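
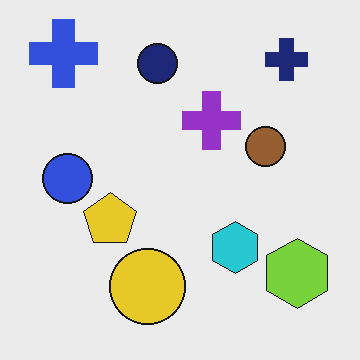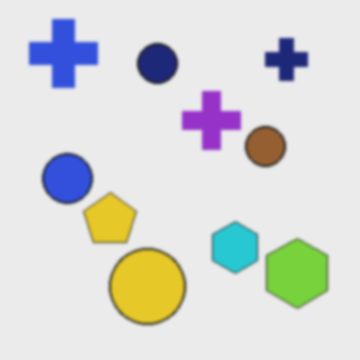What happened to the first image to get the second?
Lightly blurred.

Shape edges and outlines are uniformly softened across the whole image.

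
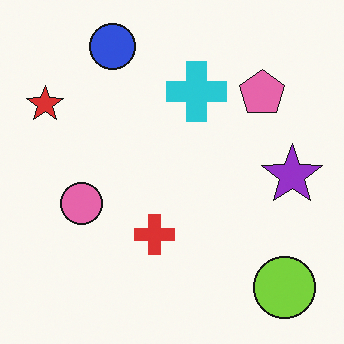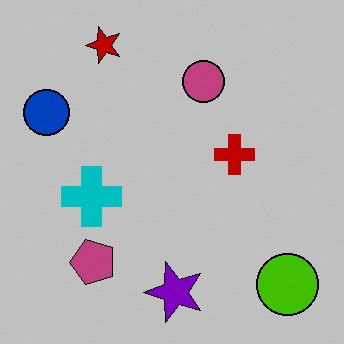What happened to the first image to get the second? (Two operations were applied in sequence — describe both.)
The image was heavily posterized to just a handful of flat colors, then transposed (reflected across the top-left ↔ bottom-right diagonal).

Each flat color has snapped to a coarser quantized level — most visibly, the near-white background has dropped to a flat grey. Shapes have swapped their row and column positions — what was in the top-right is now in the bottom-left — a diagonal reflection.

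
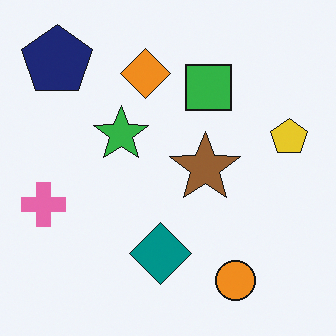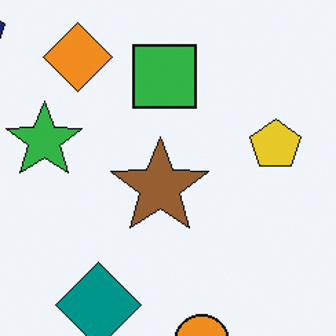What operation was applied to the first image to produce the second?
It was cropped to a modestly smaller region and rescaled.

The visible shapes are larger and the field of view is narrower; shapes near the original edges may be partly or wholly outside the frame — a crop-and-rescale.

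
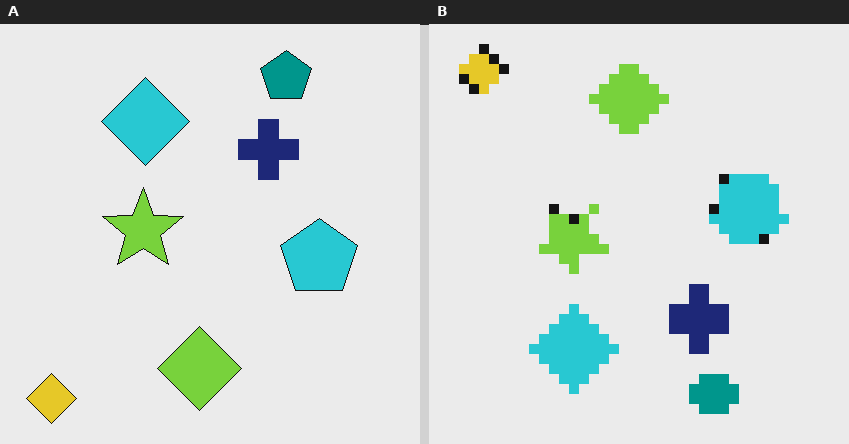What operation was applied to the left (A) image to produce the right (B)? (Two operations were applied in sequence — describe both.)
The image was heavily pixelated into large blocks, then flipped vertically (top ↔ bottom).

Shapes are reduced to large square blocks; fine edges and outlines are lost — a downscale-then-upscale (mosaic) effect. The yellow diamond is in the bottom-left of the left (A) image and the top-left of the right (B) — shapes on opposite sides of the horizontal midline have swapped in a mirror flip.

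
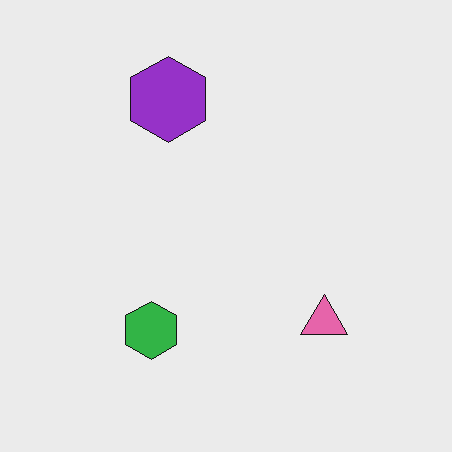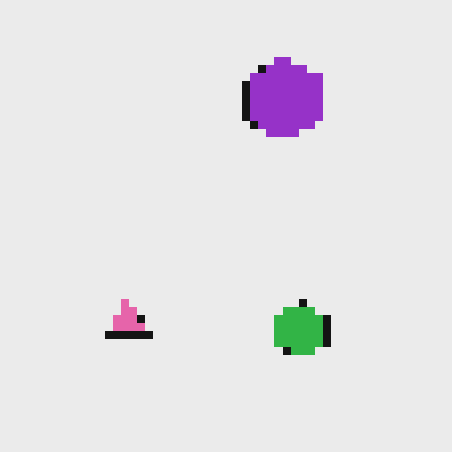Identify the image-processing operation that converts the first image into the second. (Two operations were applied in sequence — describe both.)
The transformation is: flipped horizontally (left ↔ right), then pixelated into visible square blocks.

The pink triangle is in the bottom-right of the first image and the bottom-left of the second — shapes on opposite sides of the vertical midline have swapped in a mirror flip. Shapes are reduced to large square blocks; fine edges and outlines are lost — a downscale-then-upscale (mosaic) effect.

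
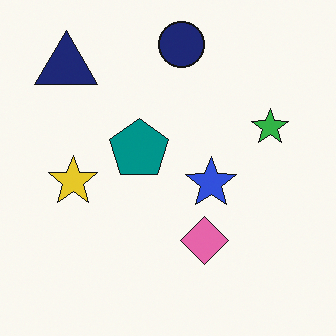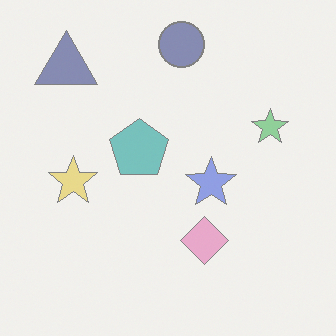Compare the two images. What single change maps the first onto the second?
Given much lower contrast.

Tones are pushed toward mid-grey across the whole image — a global contrast change.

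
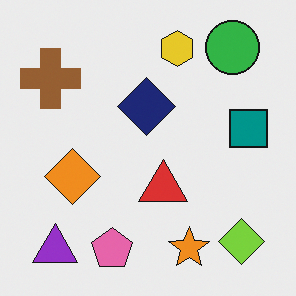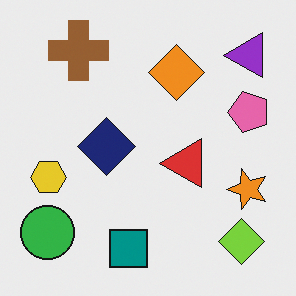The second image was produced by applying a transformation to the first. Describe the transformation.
The second image is the first transposed (reflected across the top-left ↔ bottom-right diagonal).

Shapes have swapped their row and column positions — what was in the top-right is now in the bottom-left — a diagonal reflection.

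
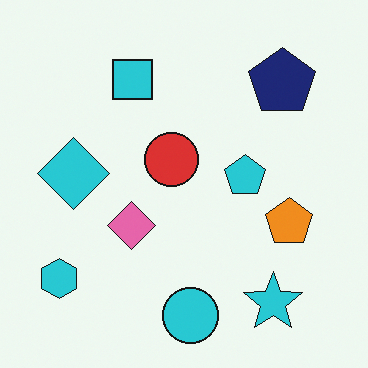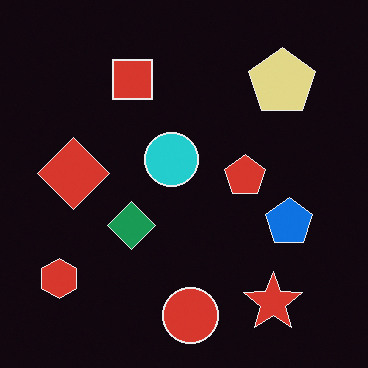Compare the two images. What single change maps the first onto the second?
It was color-inverted (negative).

The light background has become dark and every shape's color is its complement — a photographic negative.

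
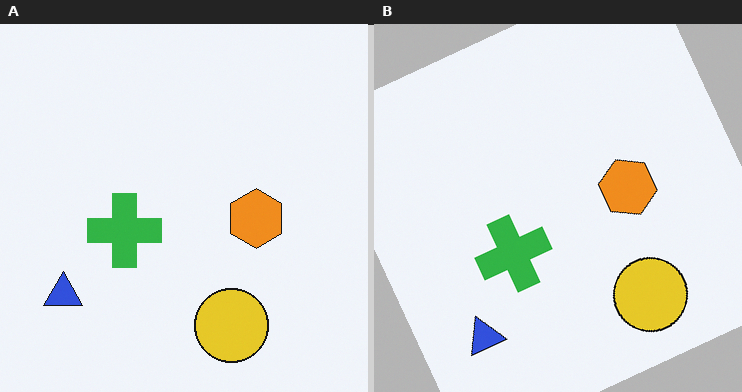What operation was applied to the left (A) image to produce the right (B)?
This is the original image rotated counter-clockwise by a clearly visible amount.

Every shape is tilted by the same angle and the image corners show triangular fill wedges — a whole-image rotation by a non-right angle.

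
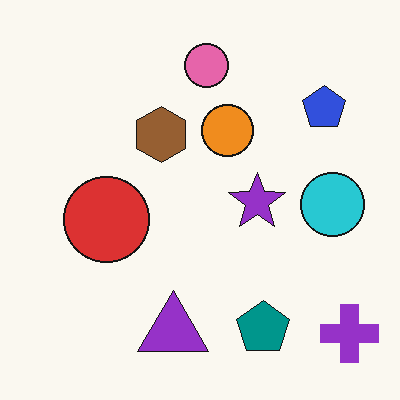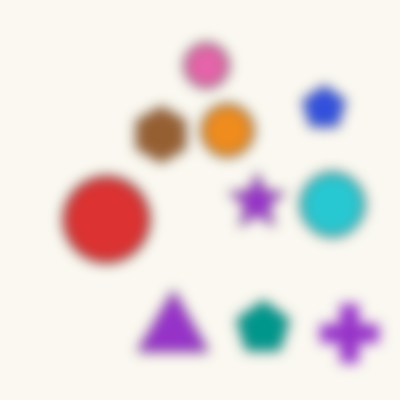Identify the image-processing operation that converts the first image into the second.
Strongly gaussian-blurred.

Shape edges and outlines are uniformly softened across the whole image.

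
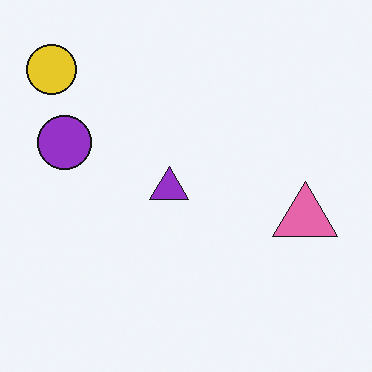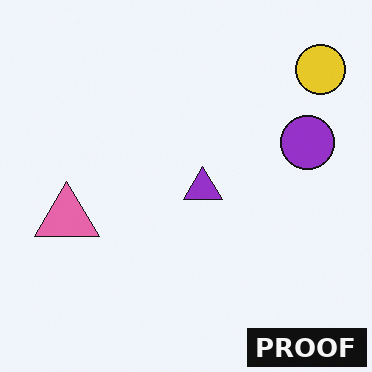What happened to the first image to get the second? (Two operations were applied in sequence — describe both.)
The second image is the first flipped horizontally (left ↔ right), then watermarked with the text "PROOF" in the lower-right corner.

The yellow circle is in the top-left of the first image and the top-right of the second — shapes on opposite sides of the vertical midline have swapped in a mirror flip. A dark label reading "PROOF" appears in the lower-right corner.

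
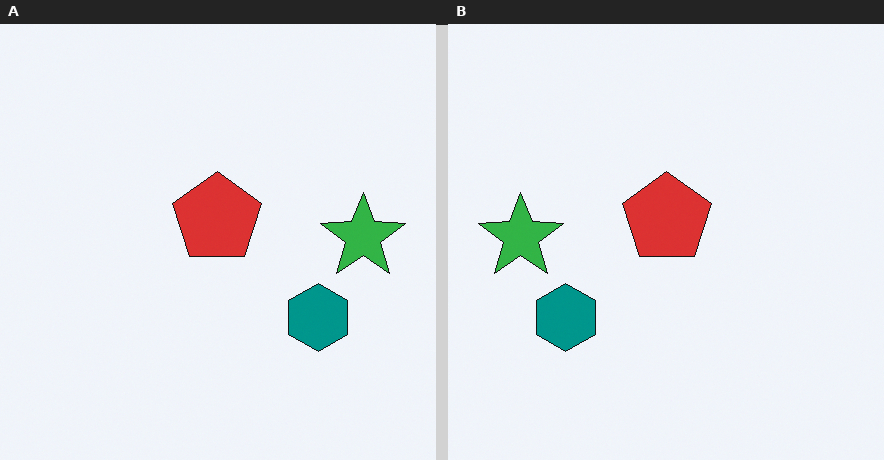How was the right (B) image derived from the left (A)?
The image was flipped horizontally (left ↔ right).

The green star is in the right of the left (A) image and the left of the right (B) — shapes on opposite sides of the vertical midline have swapped in a mirror flip.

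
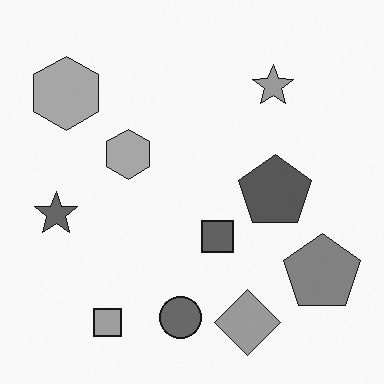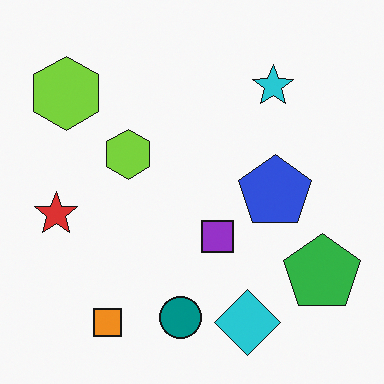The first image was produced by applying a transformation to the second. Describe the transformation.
It was converted to grayscale.

All color is removed — every shape is now a shade of grey.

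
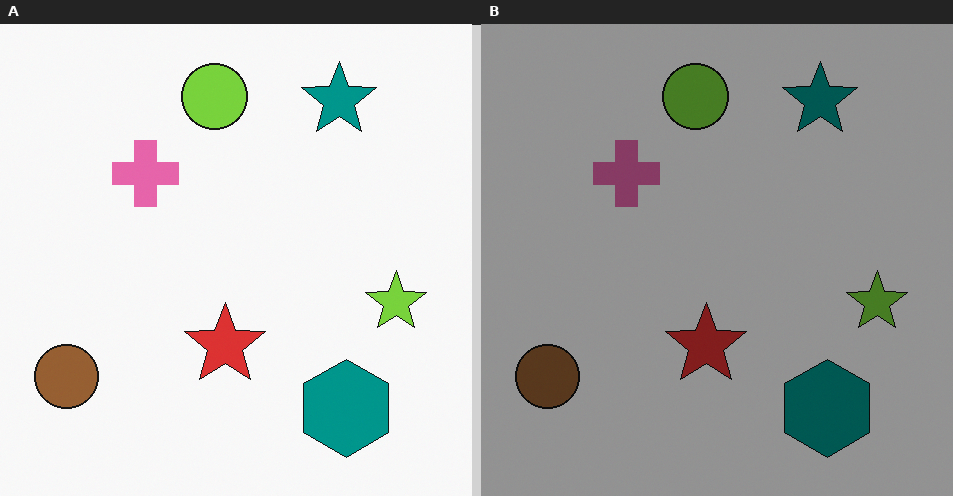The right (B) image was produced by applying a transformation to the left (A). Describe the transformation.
The image was darkened a lot.

Every pixel — background and shapes alike — is uniformly darkened.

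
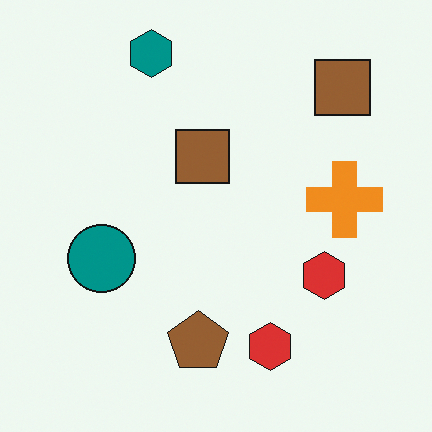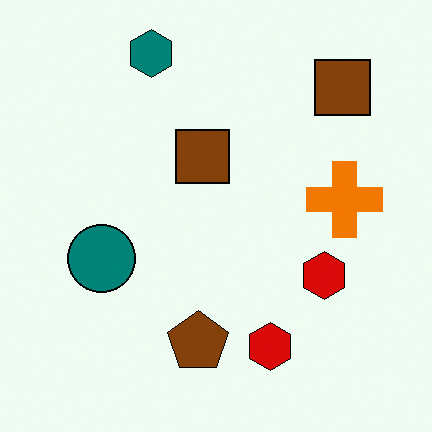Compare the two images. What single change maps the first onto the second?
The second image is the first given slightly increased contrast.

Tones are pushed away from mid-grey across the whole image — a global contrast change.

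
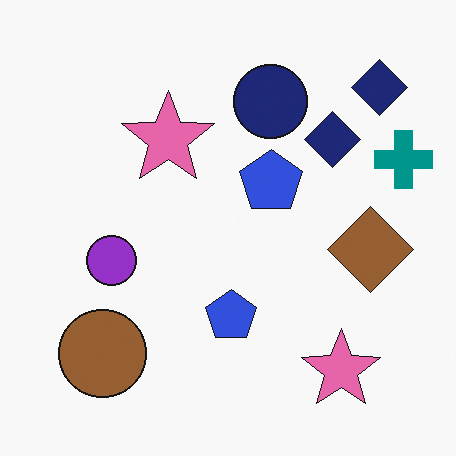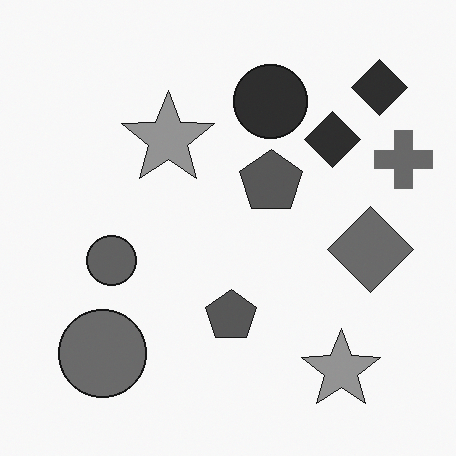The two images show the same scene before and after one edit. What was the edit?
Converted to grayscale.

All color is removed — every shape is now a shade of grey.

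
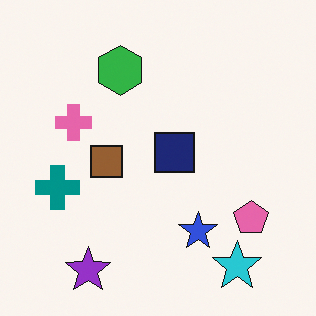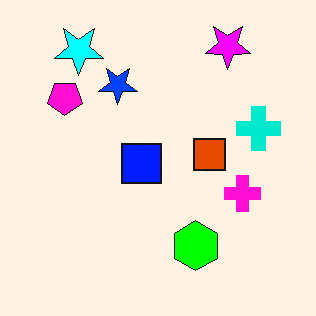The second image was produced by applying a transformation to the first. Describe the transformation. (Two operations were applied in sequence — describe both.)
The transformation is: rotated 180°, then heavily oversaturated.

The cyan star sits in the bottom-right of the first image and the top-left of the second — consistent with a whole-image 180° rotation. All colors are more vivid — a global saturation change.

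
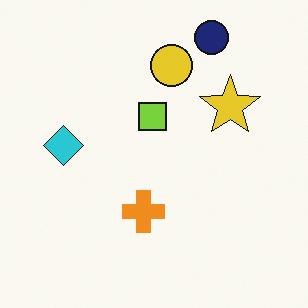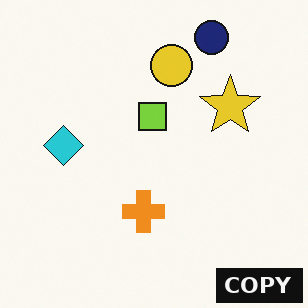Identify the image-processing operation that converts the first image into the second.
The second image is the first watermarked with the text "COPY" in the lower-right corner.

A dark label reading "COPY" appears in the lower-right corner.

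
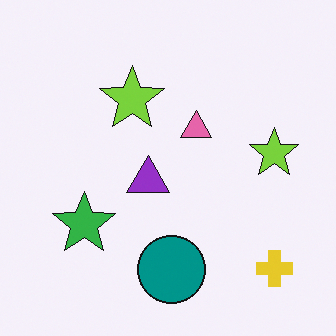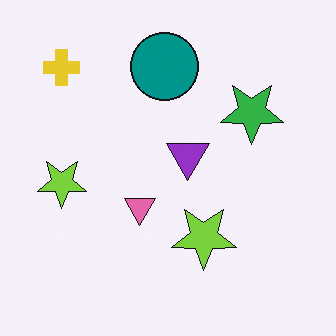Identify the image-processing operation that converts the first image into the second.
Rotated 180°.

The yellow cross sits in the bottom-right of the first image and the top-left of the second — consistent with a whole-image 180° rotation.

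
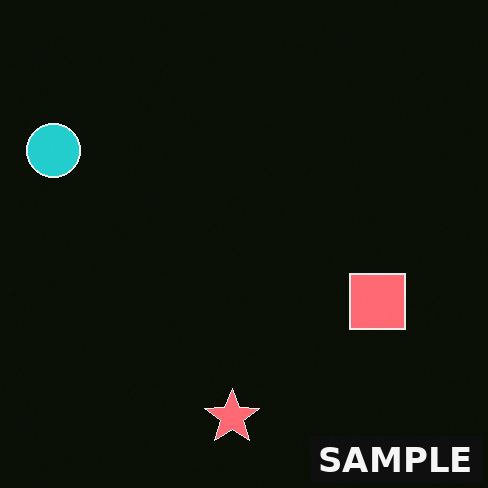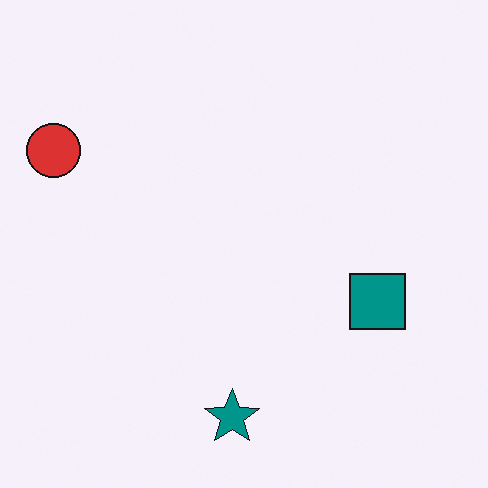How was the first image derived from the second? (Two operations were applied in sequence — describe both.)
The first image is the second color-inverted (negative), then watermarked with the text "SAMPLE" in the lower-right corner.

The light background has become dark and every shape's color is its complement — a photographic negative. A dark label reading "SAMPLE" appears in the lower-right corner.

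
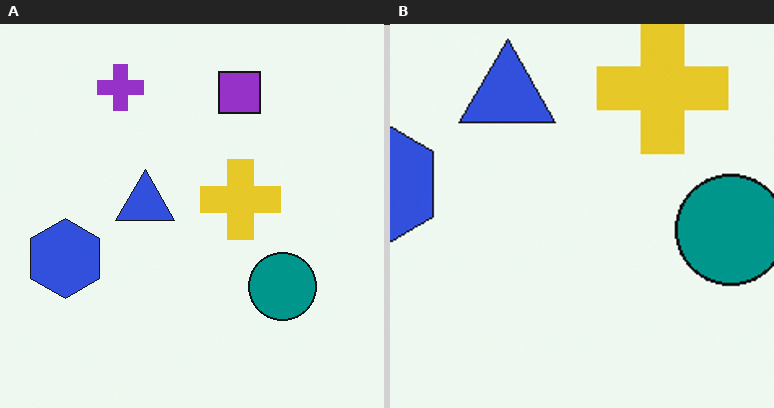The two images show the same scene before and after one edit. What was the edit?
Cropped to a noticeably smaller region and rescaled.

The visible shapes are larger and the field of view is narrower; shapes near the original edges may be partly or wholly outside the frame — a crop-and-rescale.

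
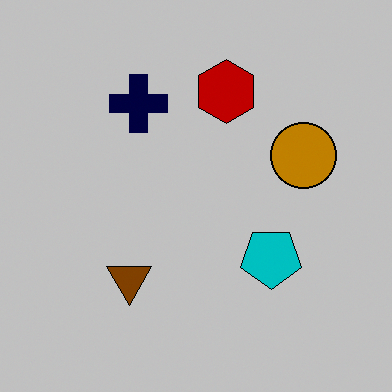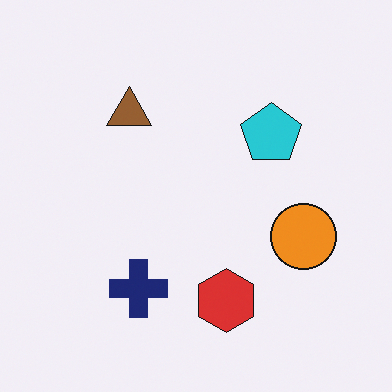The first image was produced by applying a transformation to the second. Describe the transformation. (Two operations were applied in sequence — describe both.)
The image was flipped vertically (top ↔ bottom), then heavily posterized to just a handful of flat colors.

The red hexagon is in the bottom of the second image and the top of the first — shapes on opposite sides of the horizontal midline have swapped in a mirror flip. Each flat color has snapped to a coarser quantized level — most visibly, the near-white background has dropped to a flat grey.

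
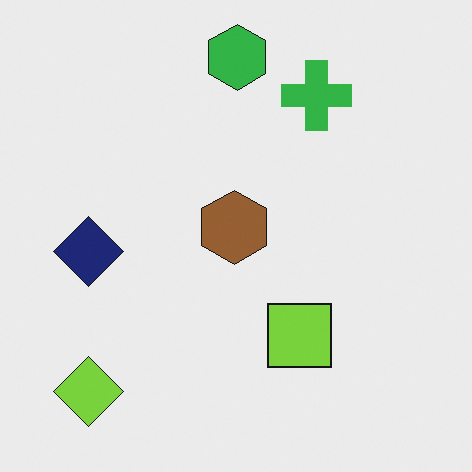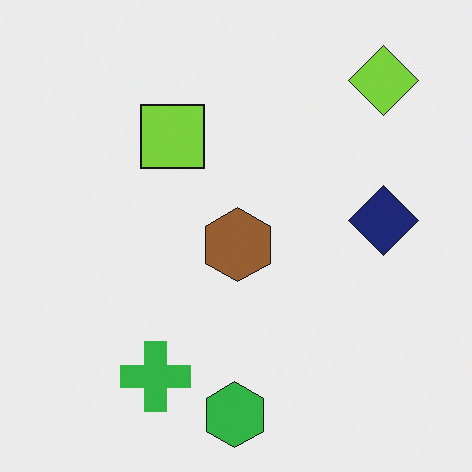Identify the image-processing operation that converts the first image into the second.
Rotated 180°.

The lime diamond sits in the bottom-left of the first image and the top-right of the second — consistent with a whole-image 180° rotation.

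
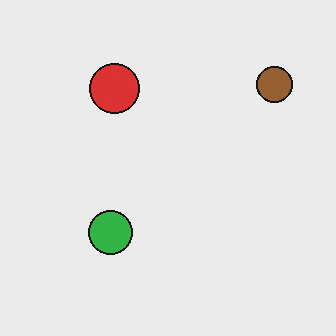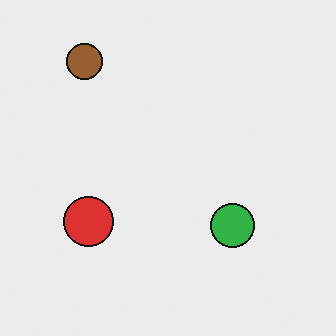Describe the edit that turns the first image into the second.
The image was rotated 90° counter-clockwise.

The brown circle sits in the top-right of the first image and the top-left of the second — consistent with a whole-image 90° counter-clockwise rotation.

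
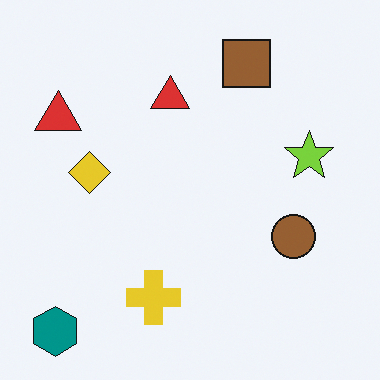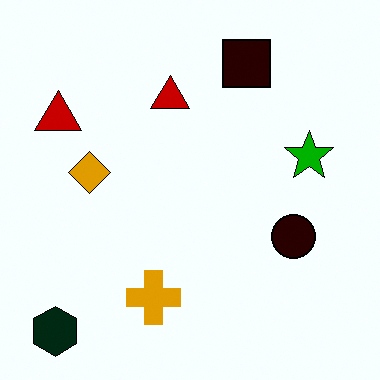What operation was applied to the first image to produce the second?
The second image is the first given much higher contrast.

Tones are pushed away from mid-grey across the whole image — a global contrast change.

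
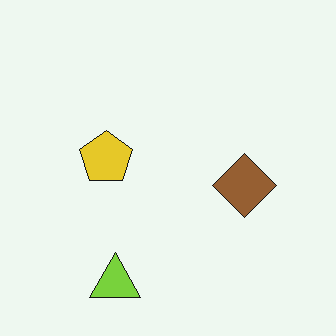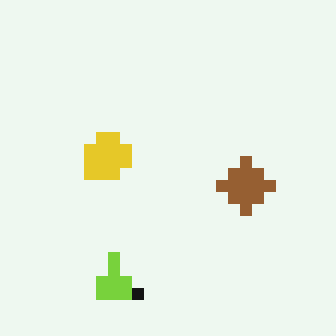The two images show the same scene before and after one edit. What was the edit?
It was heavily pixelated into large blocks.

Shapes are reduced to large square blocks; fine edges and outlines are lost — a downscale-then-upscale (mosaic) effect.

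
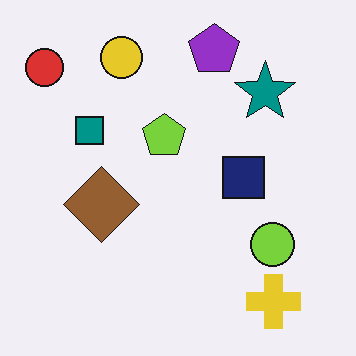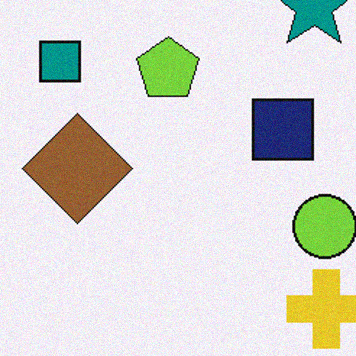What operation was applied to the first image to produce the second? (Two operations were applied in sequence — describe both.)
Cropped to a modestly smaller region and rescaled, then degraded with subtle gaussian noise.

The visible shapes are larger and the field of view is narrower; shapes near the original edges may be partly or wholly outside the frame — a crop-and-rescale. Random speckle covers the whole image, including the flat background.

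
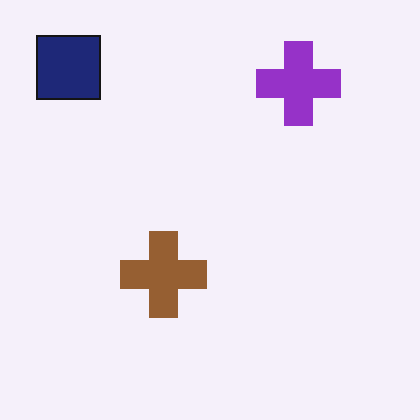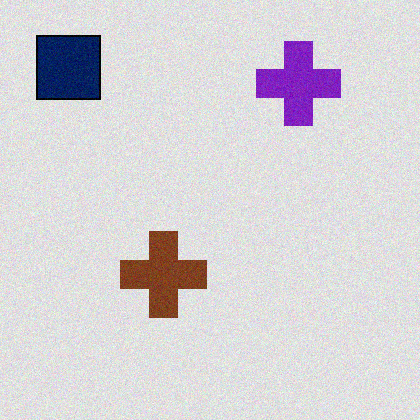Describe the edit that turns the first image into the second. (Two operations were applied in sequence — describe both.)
The transformation is: moderately posterized, then degraded with a light layer of grain.

Each flat color has snapped to a coarser quantized level — most visibly, the near-white background has dropped to a flat grey. Random speckle covers the whole image, including the flat background.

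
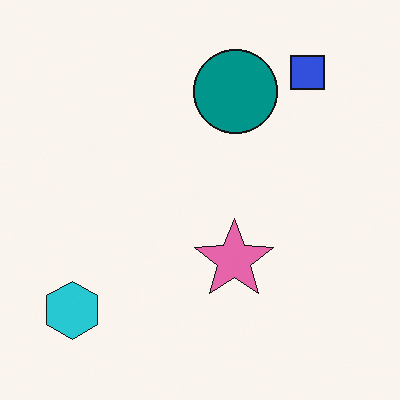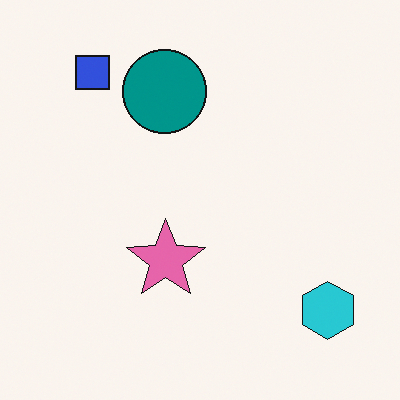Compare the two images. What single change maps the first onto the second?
The image was flipped horizontally (left ↔ right).

The cyan hexagon is in the bottom-left of the first image and the bottom-right of the second — shapes on opposite sides of the vertical midline have swapped in a mirror flip.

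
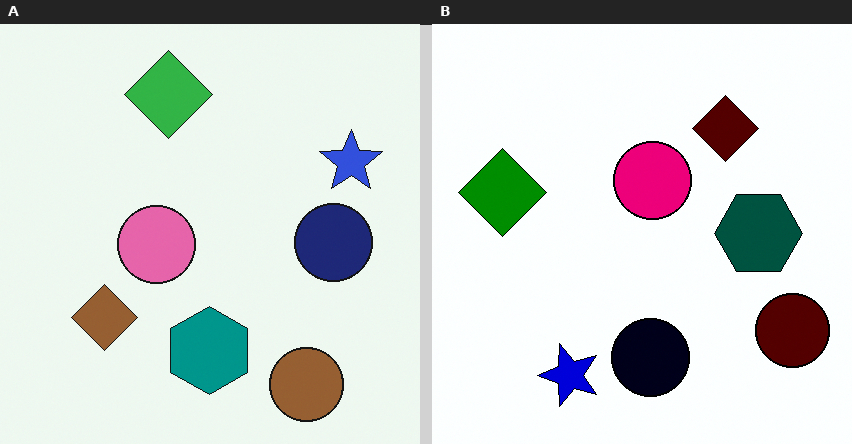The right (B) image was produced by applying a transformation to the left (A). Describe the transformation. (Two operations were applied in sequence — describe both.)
It was given much higher contrast, then transposed (reflected across the top-left ↔ bottom-right diagonal).

Tones are pushed away from mid-grey across the whole image — a global contrast change. Shapes have swapped their row and column positions — what was in the top-right is now in the bottom-left — a diagonal reflection.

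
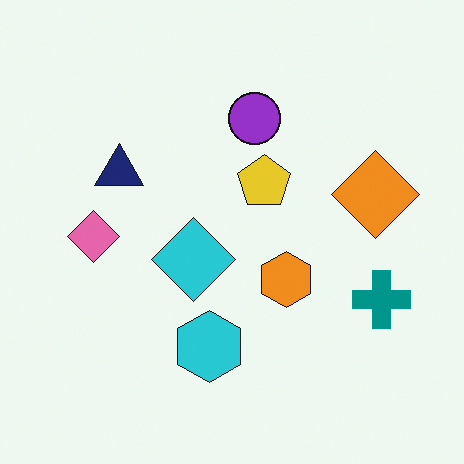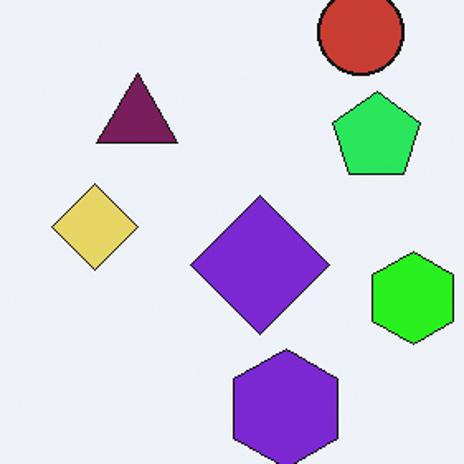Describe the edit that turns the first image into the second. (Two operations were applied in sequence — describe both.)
The second image is the first hue-shifted noticeably, then cropped tightly and scaled back up.

Every shape's color has rotated by the same amount around the hue wheel — a uniform hue shift. The visible shapes are larger and the field of view is narrower; shapes near the original edges may be partly or wholly outside the frame — a crop-and-rescale.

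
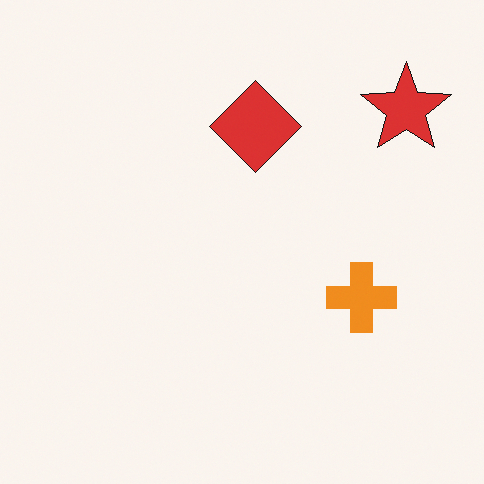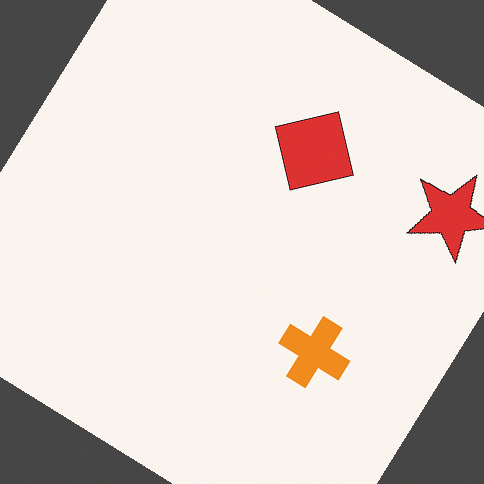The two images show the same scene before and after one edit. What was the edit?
The transformation is: rotated clockwise by a large amount — several tens of degrees.

Every shape is tilted by the same angle and the image corners show triangular fill wedges — a whole-image rotation by a non-right angle.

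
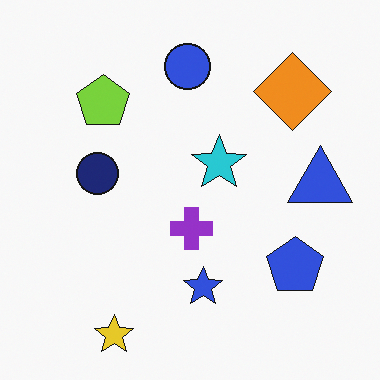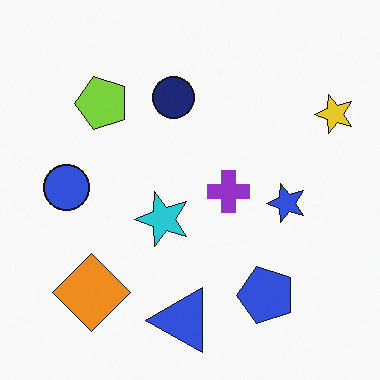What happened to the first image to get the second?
This is the original image transposed (reflected across the top-left ↔ bottom-right diagonal).

Shapes have swapped their row and column positions — what was in the top-right is now in the bottom-left — a diagonal reflection.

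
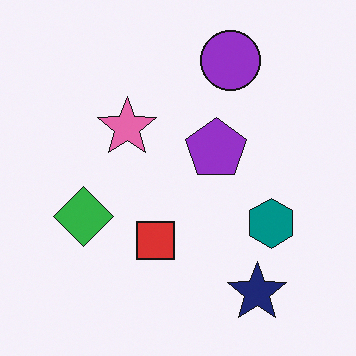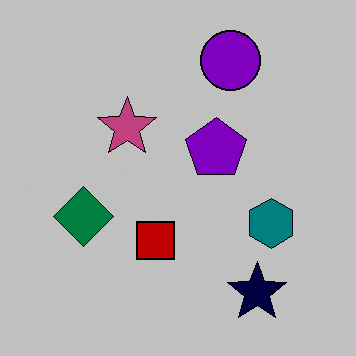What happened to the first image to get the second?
The transformation is: aggressively posterized.

Each flat color has snapped to a coarser quantized level — most visibly, the near-white background has dropped to a flat grey.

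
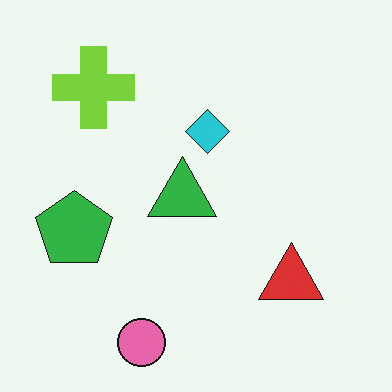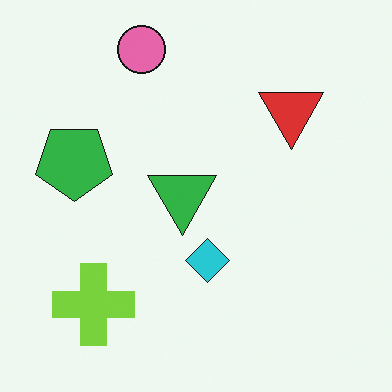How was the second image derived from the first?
This is the original image flipped vertically (top ↔ bottom).

The pink circle is in the bottom of the first image and the top of the second — shapes on opposite sides of the horizontal midline have swapped in a mirror flip.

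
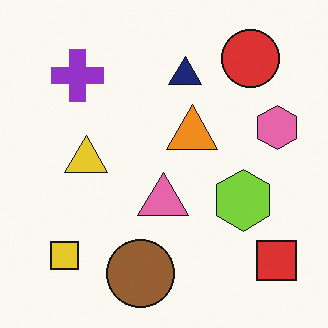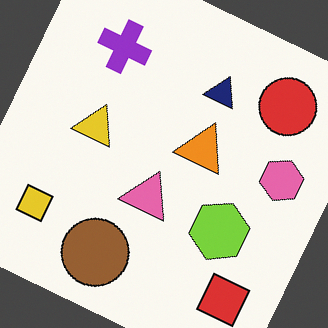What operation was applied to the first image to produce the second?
It was rotated clockwise by a clearly visible amount.

Every shape is tilted by the same angle and the image corners show triangular fill wedges — a whole-image rotation by a non-right angle.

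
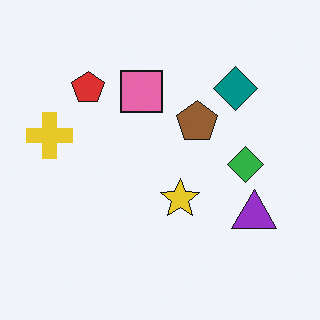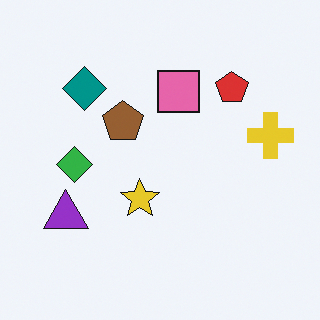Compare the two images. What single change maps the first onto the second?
This is the original image flipped horizontally (left ↔ right).

The yellow cross is in the left of the first image and the right of the second — shapes on opposite sides of the vertical midline have swapped in a mirror flip.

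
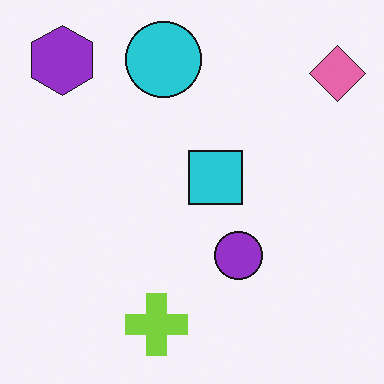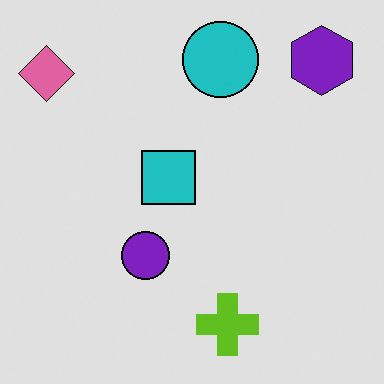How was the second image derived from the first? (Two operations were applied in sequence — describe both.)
The second image is the first posterized to a reduced palette, then flipped horizontally (left ↔ right).

Each flat color has snapped to a coarser quantized level — most visibly, the near-white background has dropped to a flat grey. The pink diamond is in the top-right of the first image and the top-left of the second — shapes on opposite sides of the vertical midline have swapped in a mirror flip.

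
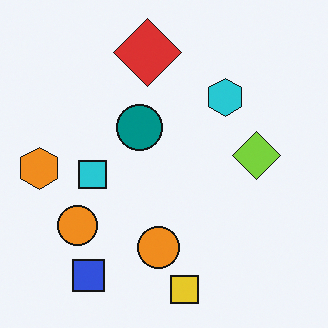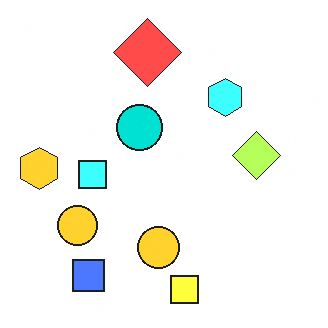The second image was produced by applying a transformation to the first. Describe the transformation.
The second image is the first substantially brightened.

Every pixel — background and shapes alike — is uniformly brightened.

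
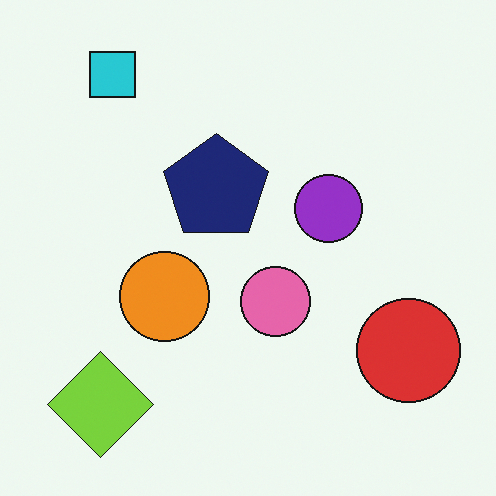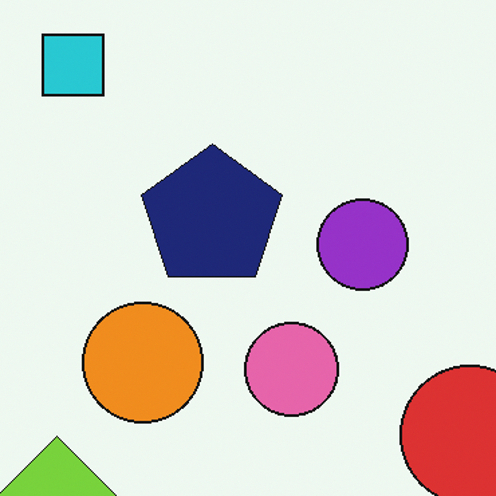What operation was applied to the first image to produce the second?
The image was cropped to a modestly smaller region and rescaled.

The visible shapes are larger and the field of view is narrower; shapes near the original edges may be partly or wholly outside the frame — a crop-and-rescale.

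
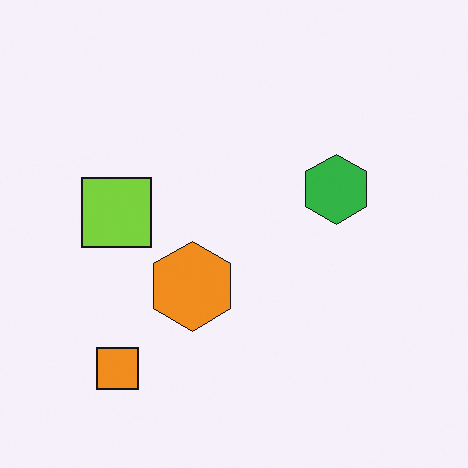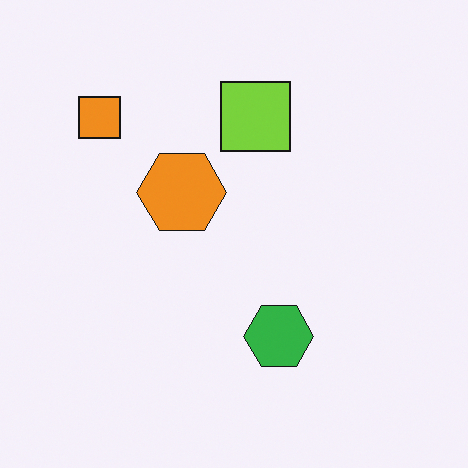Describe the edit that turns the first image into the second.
Rotated 90° clockwise.

The orange square sits in the bottom-left of the first image and the top-left of the second — consistent with a whole-image 90° clockwise rotation.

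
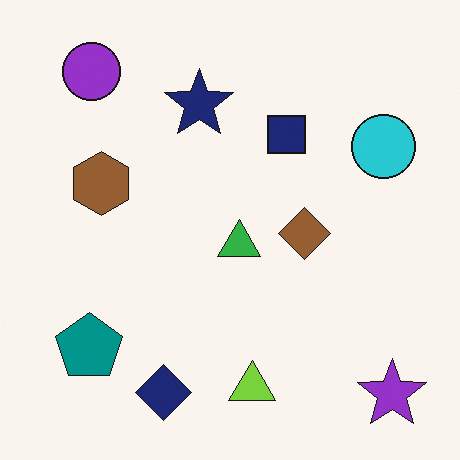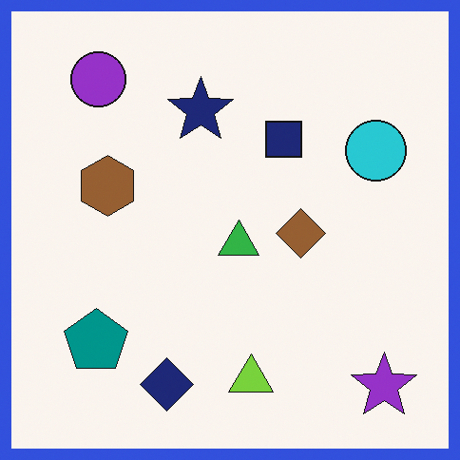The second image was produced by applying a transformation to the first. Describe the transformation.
This is the original image framed with a blue border.

A solid blue frame runs around the edge of the second image, with the content slightly shrunk inside it.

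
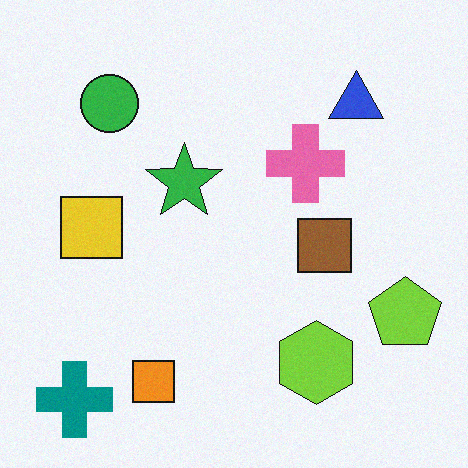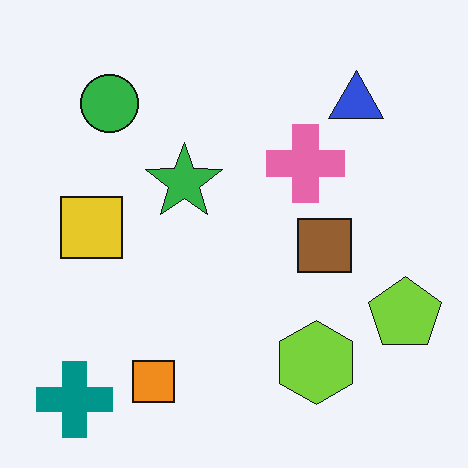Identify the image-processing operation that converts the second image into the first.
The image was degraded with subtle gaussian noise.

Random speckle covers the whole image, including the flat background.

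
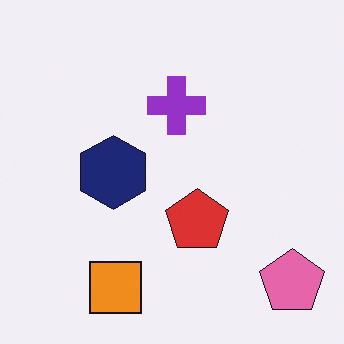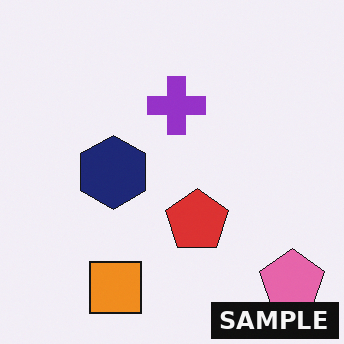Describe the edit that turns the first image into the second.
The second image is the first watermarked with the text "SAMPLE" in the lower-right corner.

A dark label reading "SAMPLE" appears in the lower-right corner.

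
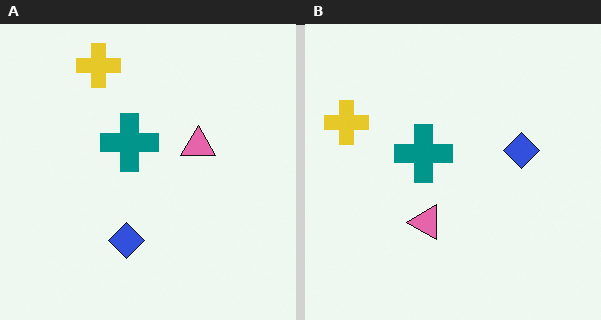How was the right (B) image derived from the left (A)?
It was transposed (reflected across the top-left ↔ bottom-right diagonal).

Shapes have swapped their row and column positions — what was in the top-right is now in the bottom-left — a diagonal reflection.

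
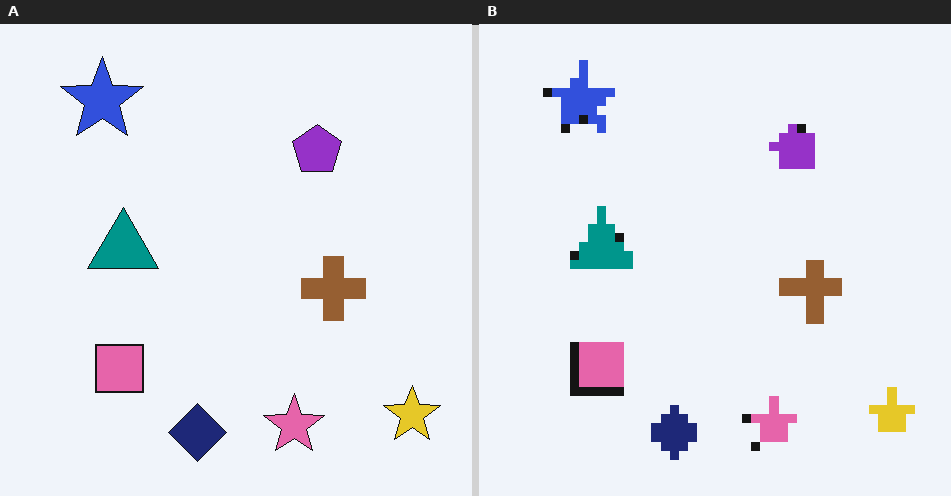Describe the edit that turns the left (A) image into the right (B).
The image was coarsely pixelated.

Shapes are reduced to large square blocks; fine edges and outlines are lost — a downscale-then-upscale (mosaic) effect.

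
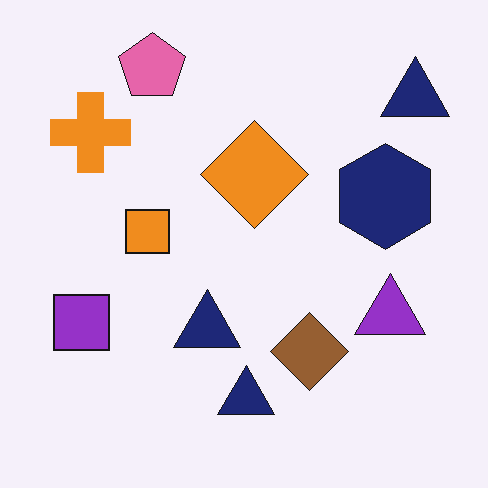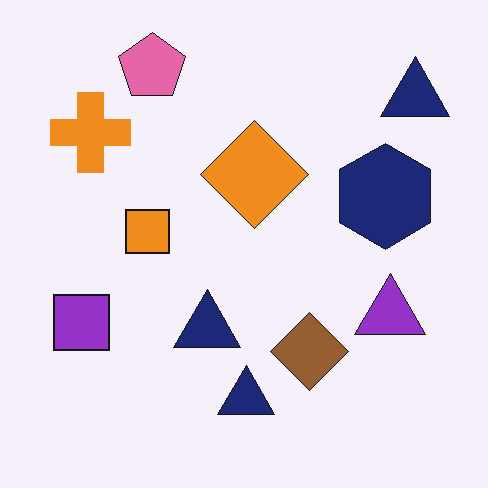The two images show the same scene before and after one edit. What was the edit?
It was given moderate JPEG compression.

Blocky 8×8 compression artifacts appear around shape edges and the flat background shows ringing — characteristic JPEG degradation.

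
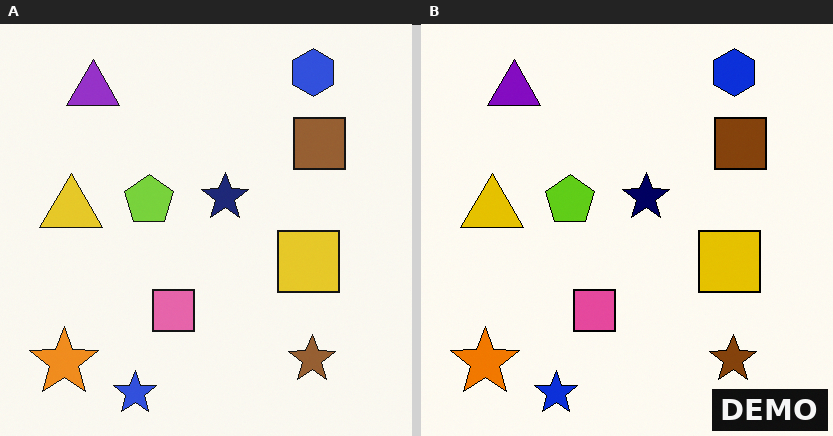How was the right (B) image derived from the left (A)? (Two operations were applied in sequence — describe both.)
Given slightly increased contrast, then watermarked with the text "DEMO" in the lower-right corner.

Tones are pushed away from mid-grey across the whole image — a global contrast change. A dark label reading "DEMO" appears in the lower-right corner.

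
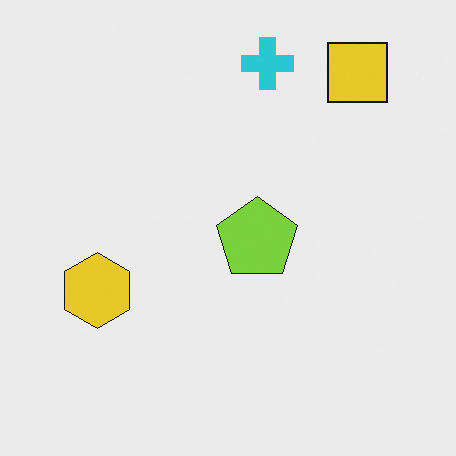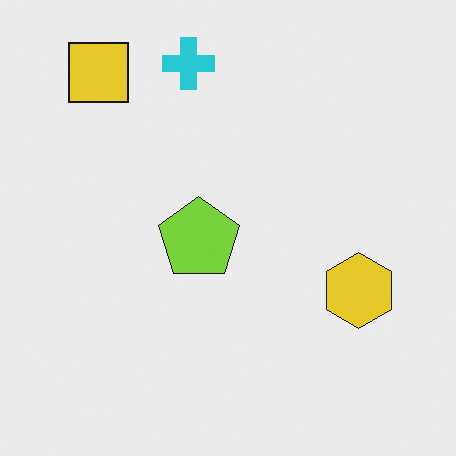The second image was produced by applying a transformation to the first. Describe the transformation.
Flipped horizontally (left ↔ right).

The yellow hexagon is in the left of the first image and the right of the second — shapes on opposite sides of the vertical midline have swapped in a mirror flip.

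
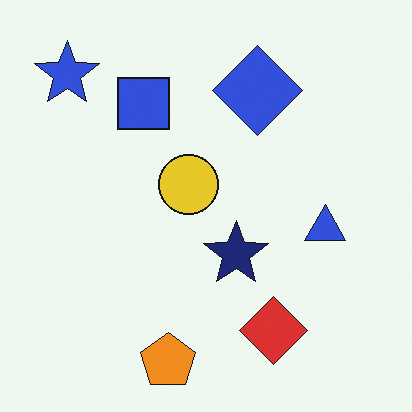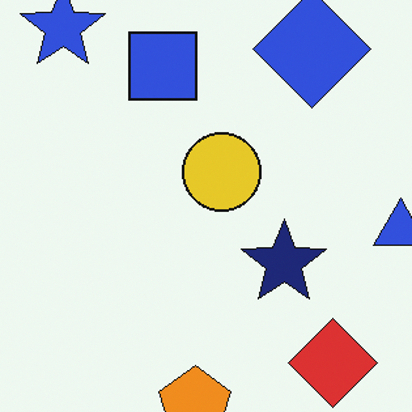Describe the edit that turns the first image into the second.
This is the original image cropped slightly and scaled back up.

The visible shapes are larger and the field of view is narrower; shapes near the original edges may be partly or wholly outside the frame — a crop-and-rescale.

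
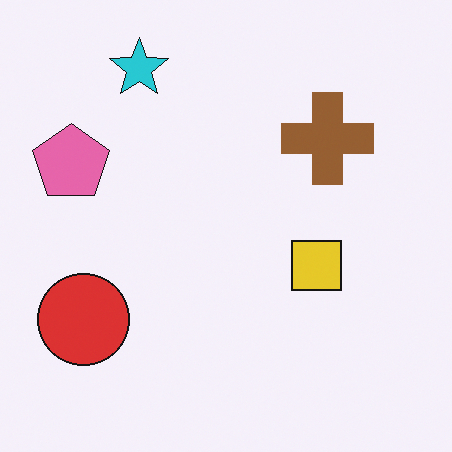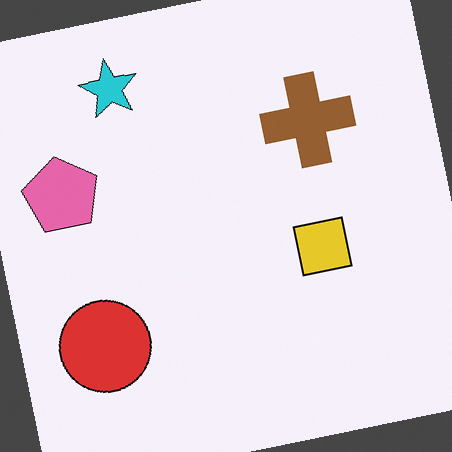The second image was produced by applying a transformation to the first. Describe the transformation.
The image was rotated counter-clockwise by a slight angle.

Every shape is tilted by the same angle and the image corners show triangular fill wedges — a whole-image rotation by a non-right angle.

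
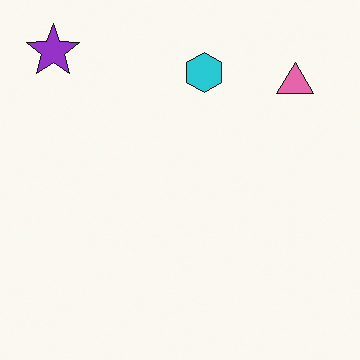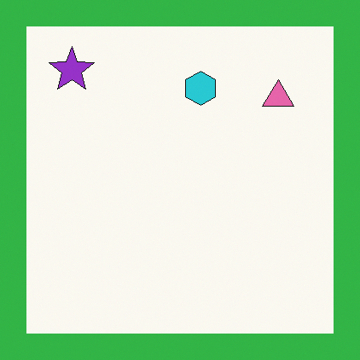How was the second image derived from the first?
This is the original image framed with a green border.

A solid green frame runs around the edge of the second image, with the content slightly shrunk inside it.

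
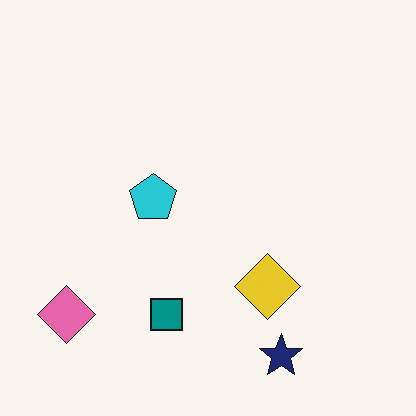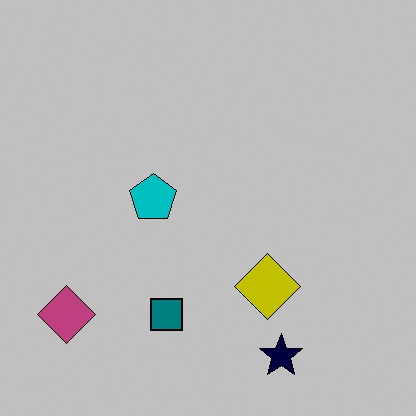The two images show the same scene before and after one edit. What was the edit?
It was heavily posterized to just a handful of flat colors.

Each flat color has snapped to a coarser quantized level — most visibly, the near-white background has dropped to a flat grey.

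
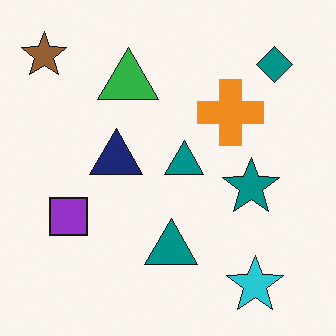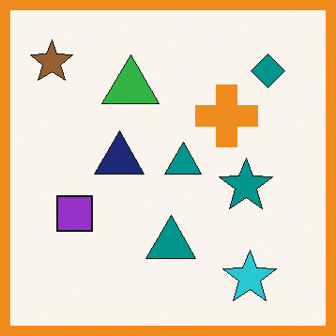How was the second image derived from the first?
Framed with a orange border.

A solid orange frame runs around the edge of the second image, with the content slightly shrunk inside it.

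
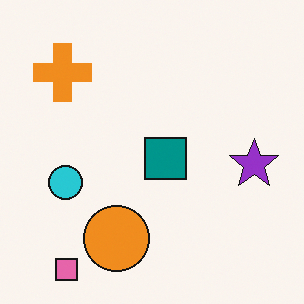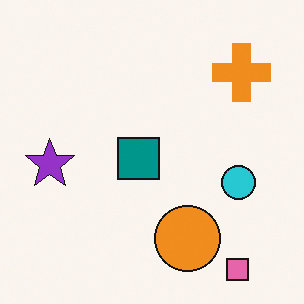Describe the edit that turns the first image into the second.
Flipped horizontally (left ↔ right).

The purple star is in the right of the first image and the left of the second — shapes on opposite sides of the vertical midline have swapped in a mirror flip.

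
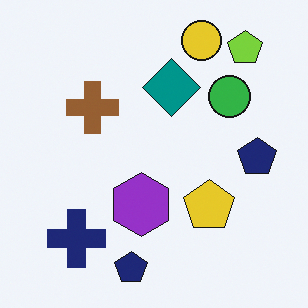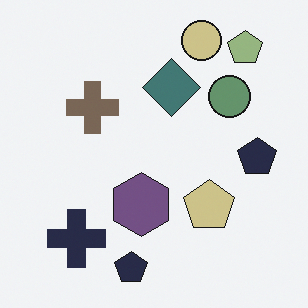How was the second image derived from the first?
Heavily desaturated.

All colors are more muted and greyish — a global saturation change.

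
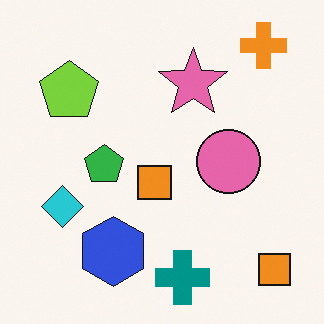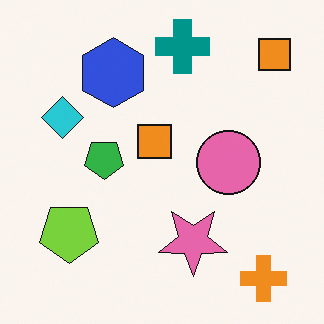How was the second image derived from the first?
The transformation is: flipped vertically (top ↔ bottom).

The orange cross is in the top-right of the first image and the bottom-right of the second — shapes on opposite sides of the horizontal midline have swapped in a mirror flip.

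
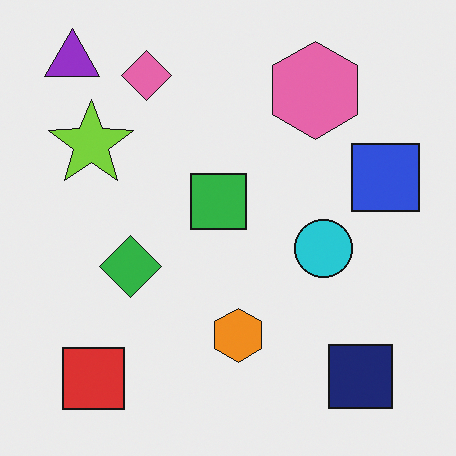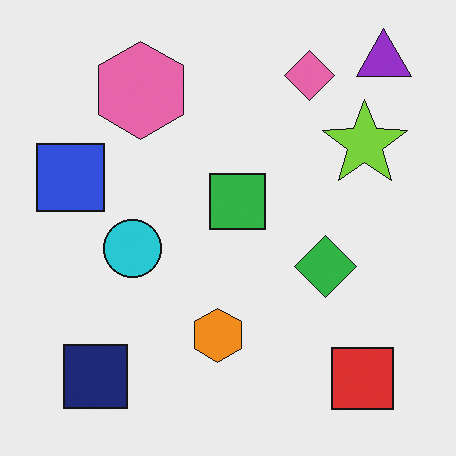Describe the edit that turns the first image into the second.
This is the original image flipped horizontally (left ↔ right).

The blue square is in the right of the first image and the left of the second — shapes on opposite sides of the vertical midline have swapped in a mirror flip.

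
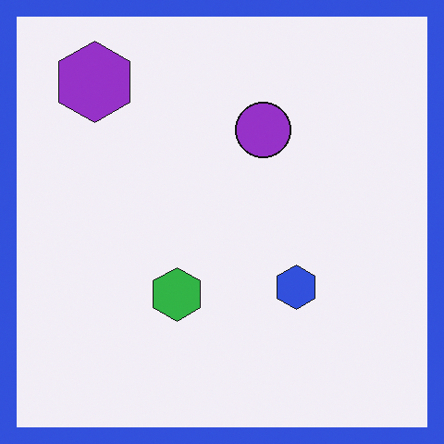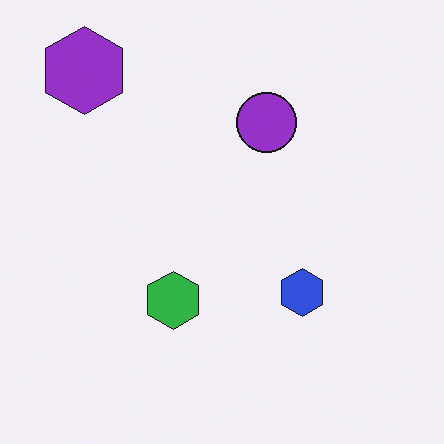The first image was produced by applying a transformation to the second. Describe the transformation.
Framed with a blue border.

A solid blue frame runs around the edge of the first image, with the content slightly shrunk inside it.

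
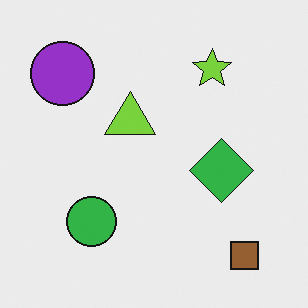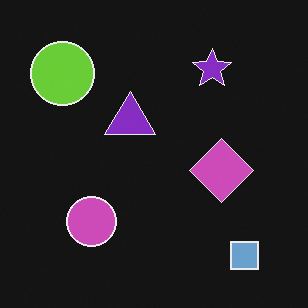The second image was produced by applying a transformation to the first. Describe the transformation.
It was color-inverted (negative).

The light background has become dark and every shape's color is its complement — a photographic negative.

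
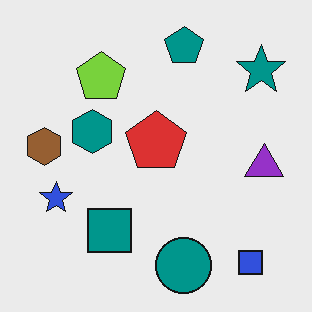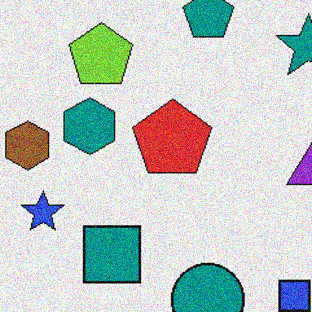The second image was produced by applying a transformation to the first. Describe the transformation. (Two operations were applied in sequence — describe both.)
The image was cropped slightly and scaled back up, then degraded with moderate additive noise.

The visible shapes are larger and the field of view is narrower; shapes near the original edges may be partly or wholly outside the frame — a crop-and-rescale. Random speckle covers the whole image, including the flat background.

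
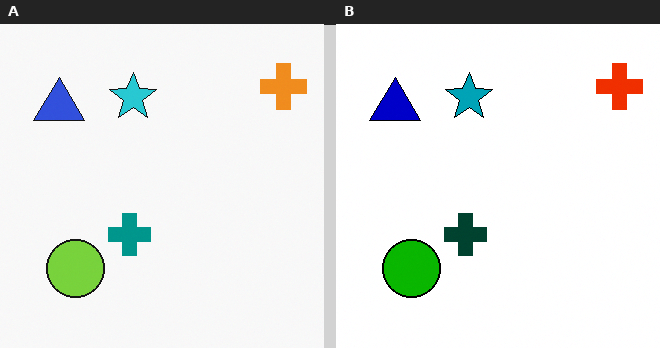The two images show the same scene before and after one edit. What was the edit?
It was boosted in contrast.

Tones are pushed away from mid-grey across the whole image — a global contrast change.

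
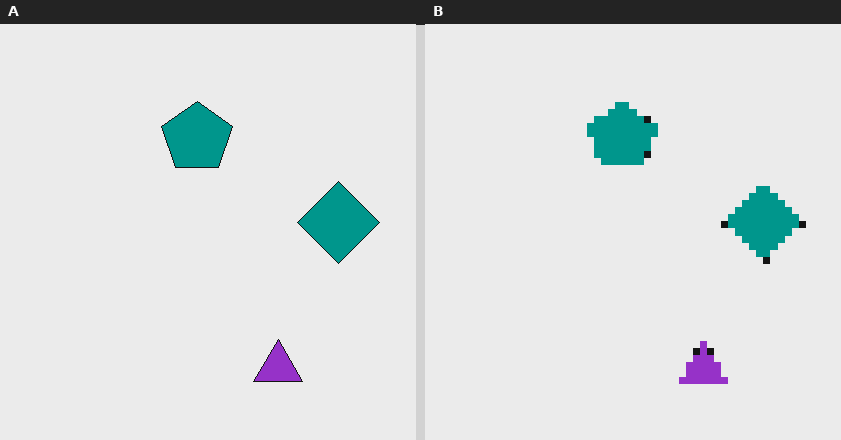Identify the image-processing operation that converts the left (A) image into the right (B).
The right (B) image is the left (A) pixelated into visible square blocks.

Shapes are reduced to large square blocks; fine edges and outlines are lost — a downscale-then-upscale (mosaic) effect.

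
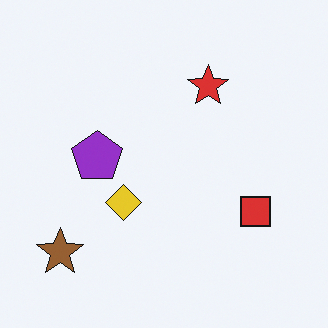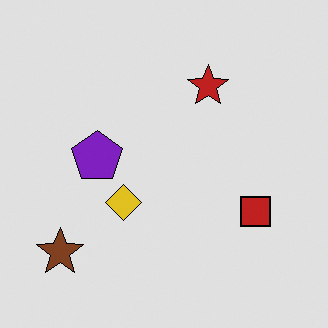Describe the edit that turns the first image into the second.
The image was posterized to a reduced palette.

Each flat color has snapped to a coarser quantized level — most visibly, the near-white background has dropped to a flat grey.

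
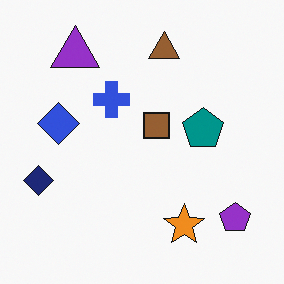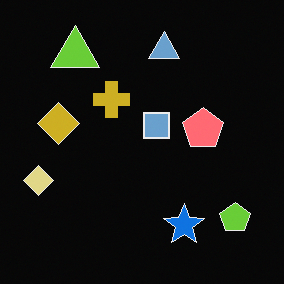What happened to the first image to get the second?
The second image is the first color-inverted (negative).

The light background has become dark and every shape's color is its complement — a photographic negative.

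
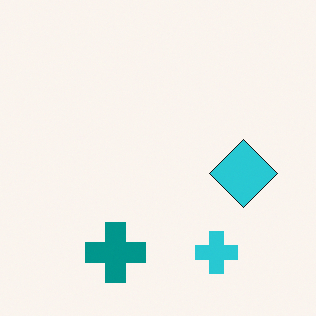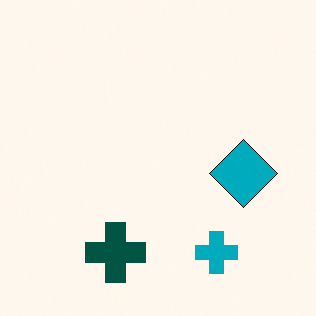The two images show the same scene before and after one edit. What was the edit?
The transformation is: given much higher contrast.

Tones are pushed away from mid-grey across the whole image — a global contrast change.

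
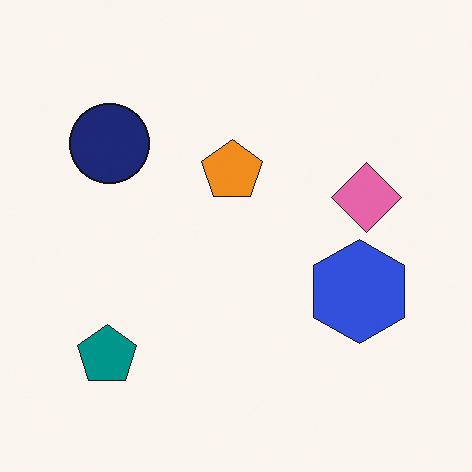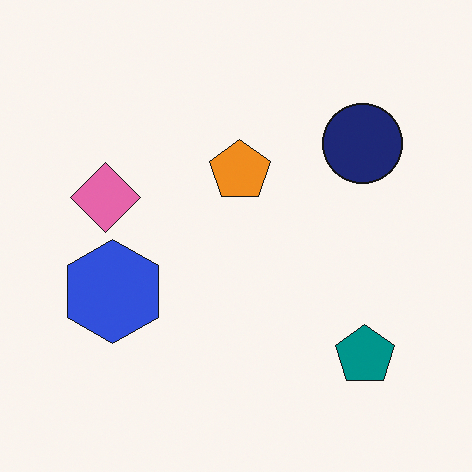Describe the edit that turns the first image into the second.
This is the original image flipped horizontally (left ↔ right).

The pink diamond is in the right of the first image and the left of the second — shapes on opposite sides of the vertical midline have swapped in a mirror flip.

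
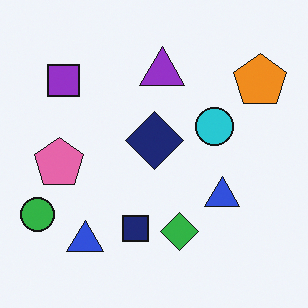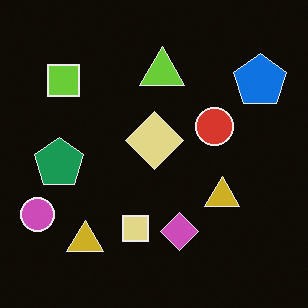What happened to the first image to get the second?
The transformation is: color-inverted (negative).

The light background has become dark and every shape's color is its complement — a photographic negative.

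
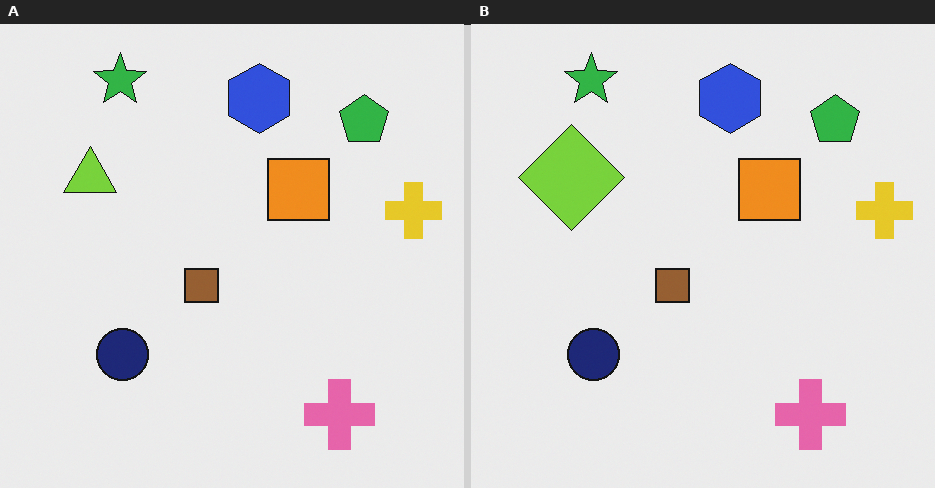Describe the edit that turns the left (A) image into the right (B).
This is the original image overlaid with an additional lime diamond.

A lime diamond appears in the right (B) image that is absent from the left (A).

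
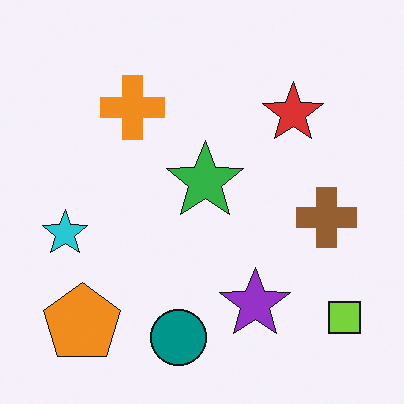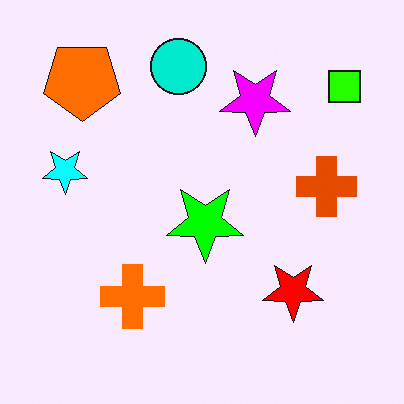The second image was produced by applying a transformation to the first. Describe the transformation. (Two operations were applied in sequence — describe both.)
The second image is the first flipped vertically (top ↔ bottom), then made much more vivid (saturation change).

The teal circle is in the bottom of the first image and the top of the second — shapes on opposite sides of the horizontal midline have swapped in a mirror flip. All colors are more vivid — a global saturation change.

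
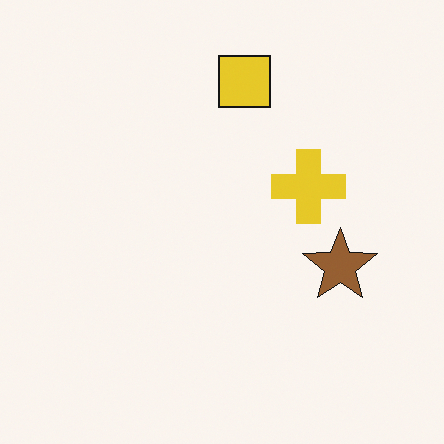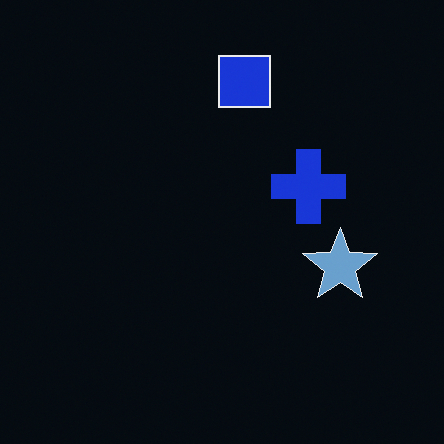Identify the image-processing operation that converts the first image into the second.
The second image is the first color-inverted (negative).

The light background has become dark and every shape's color is its complement — a photographic negative.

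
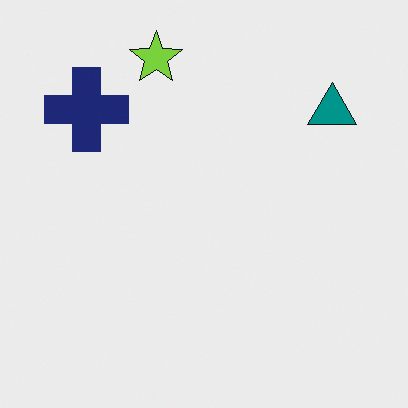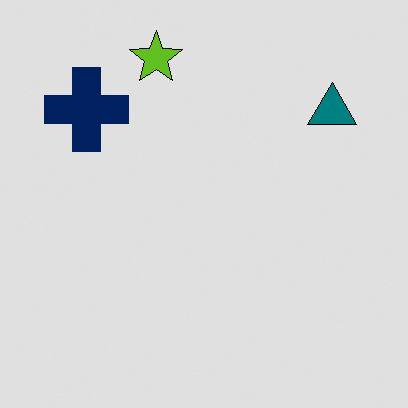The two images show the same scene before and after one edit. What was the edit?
This is the original image moderately posterized.

Each flat color has snapped to a coarser quantized level — most visibly, the near-white background has dropped to a flat grey.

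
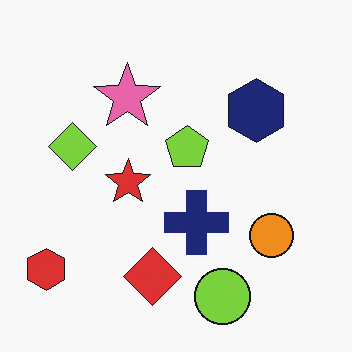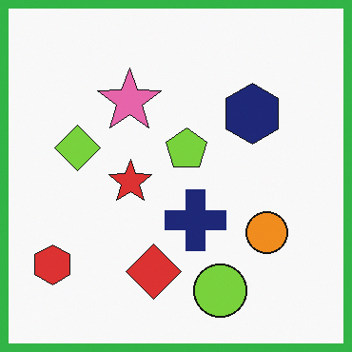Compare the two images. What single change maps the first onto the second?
The transformation is: framed with a green border.

A solid green frame runs around the edge of the second image, with the content slightly shrunk inside it.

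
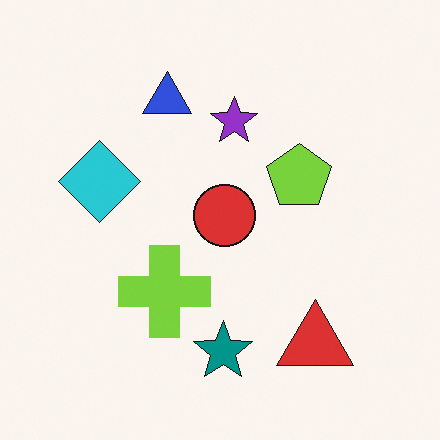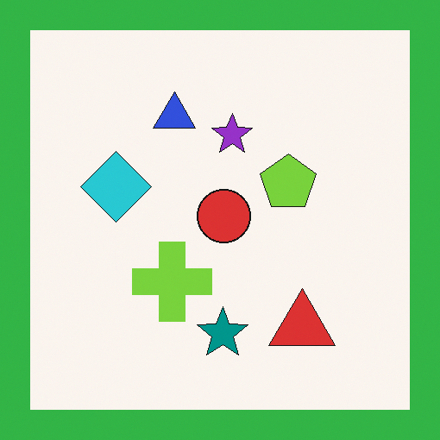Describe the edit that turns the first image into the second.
The second image is the first framed with a green border.

A solid green frame runs around the edge of the second image, with the content slightly shrunk inside it.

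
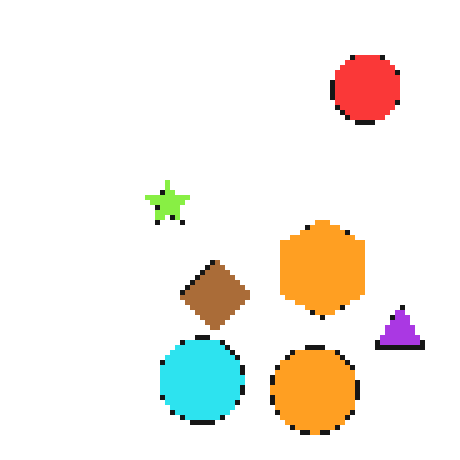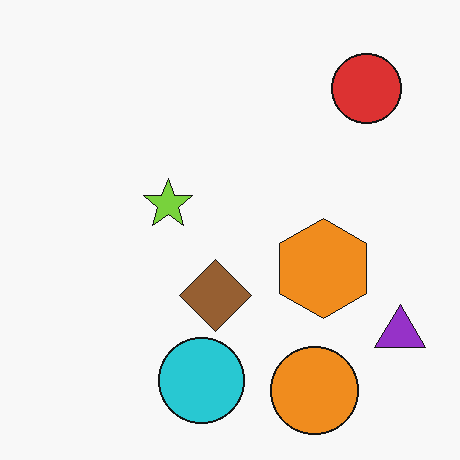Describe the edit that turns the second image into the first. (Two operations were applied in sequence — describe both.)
The first image is the second slightly brightened, then lightly pixelated (a mild mosaic effect).

Every pixel — background and shapes alike — is uniformly brightened. Shapes are reduced to large square blocks; fine edges and outlines are lost — a downscale-then-upscale (mosaic) effect.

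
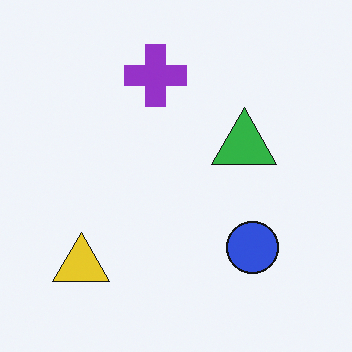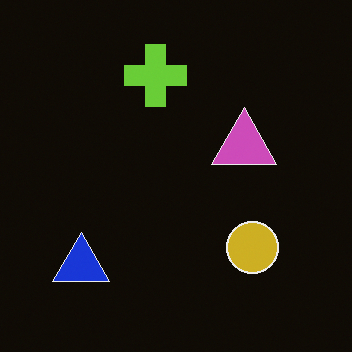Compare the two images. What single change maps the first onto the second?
It was color-inverted (negative).

The light background has become dark and every shape's color is its complement — a photographic negative.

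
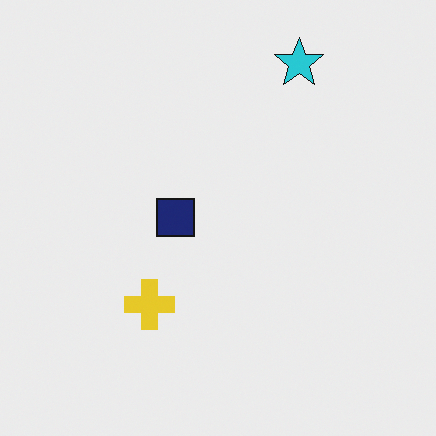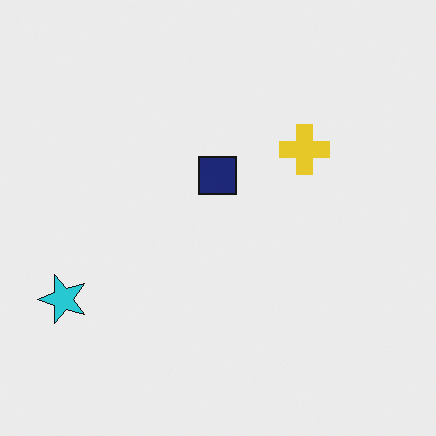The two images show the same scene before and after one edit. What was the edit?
Transposed (reflected across the top-left ↔ bottom-right diagonal).

Shapes have swapped their row and column positions — what was in the top-right is now in the bottom-left — a diagonal reflection.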